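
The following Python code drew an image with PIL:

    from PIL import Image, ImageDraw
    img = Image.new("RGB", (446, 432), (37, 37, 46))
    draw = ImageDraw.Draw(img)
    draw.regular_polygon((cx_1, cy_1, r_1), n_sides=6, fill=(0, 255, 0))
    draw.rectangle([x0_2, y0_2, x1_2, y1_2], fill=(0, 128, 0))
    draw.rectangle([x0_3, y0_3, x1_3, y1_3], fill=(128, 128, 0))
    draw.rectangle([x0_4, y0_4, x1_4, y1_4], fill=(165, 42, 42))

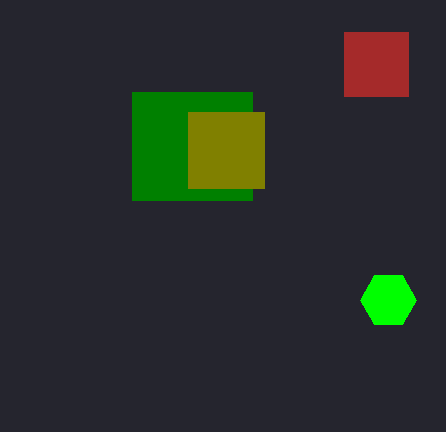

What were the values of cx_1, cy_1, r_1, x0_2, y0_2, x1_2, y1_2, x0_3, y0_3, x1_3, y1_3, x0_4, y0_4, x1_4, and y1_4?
cx_1 = 388, cy_1 = 300, r_1 = 28, x0_2 = 132, y0_2 = 92, x1_2 = 252, y1_2 = 200, x0_3 = 188, y0_3 = 112, x1_3 = 264, y1_3 = 188, x0_4 = 344, y0_4 = 32, x1_4 = 408, y1_4 = 96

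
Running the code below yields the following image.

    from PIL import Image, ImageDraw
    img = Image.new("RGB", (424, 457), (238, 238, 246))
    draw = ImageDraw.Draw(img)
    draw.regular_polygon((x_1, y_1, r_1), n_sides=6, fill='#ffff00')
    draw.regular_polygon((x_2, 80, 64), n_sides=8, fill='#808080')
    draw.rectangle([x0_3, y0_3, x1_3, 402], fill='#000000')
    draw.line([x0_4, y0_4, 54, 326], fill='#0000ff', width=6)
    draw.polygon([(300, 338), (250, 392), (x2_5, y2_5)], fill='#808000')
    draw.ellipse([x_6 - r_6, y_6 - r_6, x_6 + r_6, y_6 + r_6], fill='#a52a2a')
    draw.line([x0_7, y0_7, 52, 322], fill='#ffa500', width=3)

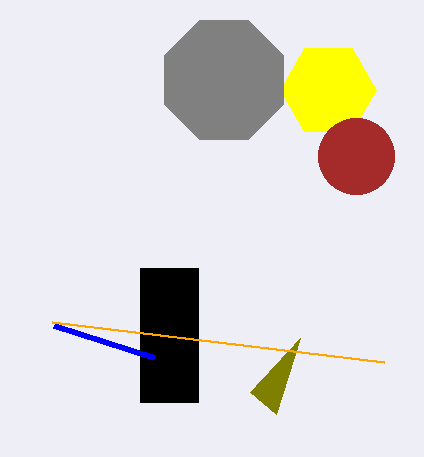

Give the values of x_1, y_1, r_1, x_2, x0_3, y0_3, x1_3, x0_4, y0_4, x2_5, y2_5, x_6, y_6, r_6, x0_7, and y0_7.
x_1 = 328, y_1 = 90, r_1 = 48, x_2 = 224, x0_3 = 140, y0_3 = 268, x1_3 = 198, x0_4 = 154, y0_4 = 358, x2_5 = 276, y2_5 = 414, x_6 = 356, y_6 = 156, r_6 = 38, x0_7 = 384, y0_7 = 362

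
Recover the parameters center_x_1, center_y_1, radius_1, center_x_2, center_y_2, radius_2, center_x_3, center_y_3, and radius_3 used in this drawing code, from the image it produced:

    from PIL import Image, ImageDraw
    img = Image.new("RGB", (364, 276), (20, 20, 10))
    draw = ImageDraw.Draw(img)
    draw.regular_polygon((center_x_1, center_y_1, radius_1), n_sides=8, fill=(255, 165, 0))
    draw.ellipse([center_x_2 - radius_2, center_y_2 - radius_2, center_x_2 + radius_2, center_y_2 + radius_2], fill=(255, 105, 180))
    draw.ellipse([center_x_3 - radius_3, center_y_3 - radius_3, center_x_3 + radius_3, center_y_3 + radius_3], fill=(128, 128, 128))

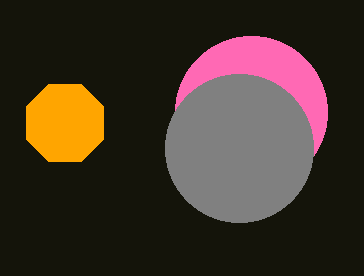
center_x_1 = 65
center_y_1 = 123
radius_1 = 42
center_x_2 = 251
center_y_2 = 112
radius_2 = 76
center_x_3 = 239
center_y_3 = 148
radius_3 = 74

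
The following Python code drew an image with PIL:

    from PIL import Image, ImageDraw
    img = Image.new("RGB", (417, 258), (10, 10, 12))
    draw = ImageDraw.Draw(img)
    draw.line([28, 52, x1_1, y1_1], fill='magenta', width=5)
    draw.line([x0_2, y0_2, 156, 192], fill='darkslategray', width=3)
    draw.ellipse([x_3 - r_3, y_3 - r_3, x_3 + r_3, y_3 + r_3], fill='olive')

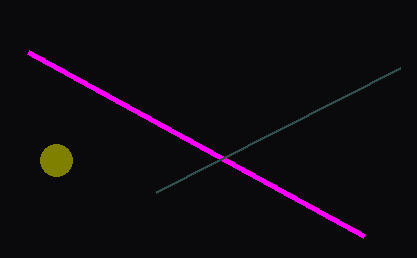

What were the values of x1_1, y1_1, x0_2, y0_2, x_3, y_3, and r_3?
x1_1 = 364
y1_1 = 236
x0_2 = 400
y0_2 = 68
x_3 = 56
y_3 = 160
r_3 = 16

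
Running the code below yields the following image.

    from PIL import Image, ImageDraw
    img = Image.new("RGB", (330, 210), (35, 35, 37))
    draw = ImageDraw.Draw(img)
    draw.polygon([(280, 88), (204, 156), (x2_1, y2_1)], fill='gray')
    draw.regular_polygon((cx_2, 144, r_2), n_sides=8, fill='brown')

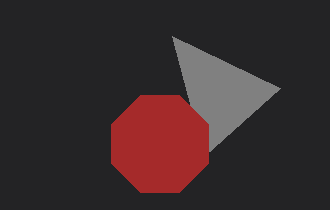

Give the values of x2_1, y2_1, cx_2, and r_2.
x2_1 = 172
y2_1 = 36
cx_2 = 160
r_2 = 52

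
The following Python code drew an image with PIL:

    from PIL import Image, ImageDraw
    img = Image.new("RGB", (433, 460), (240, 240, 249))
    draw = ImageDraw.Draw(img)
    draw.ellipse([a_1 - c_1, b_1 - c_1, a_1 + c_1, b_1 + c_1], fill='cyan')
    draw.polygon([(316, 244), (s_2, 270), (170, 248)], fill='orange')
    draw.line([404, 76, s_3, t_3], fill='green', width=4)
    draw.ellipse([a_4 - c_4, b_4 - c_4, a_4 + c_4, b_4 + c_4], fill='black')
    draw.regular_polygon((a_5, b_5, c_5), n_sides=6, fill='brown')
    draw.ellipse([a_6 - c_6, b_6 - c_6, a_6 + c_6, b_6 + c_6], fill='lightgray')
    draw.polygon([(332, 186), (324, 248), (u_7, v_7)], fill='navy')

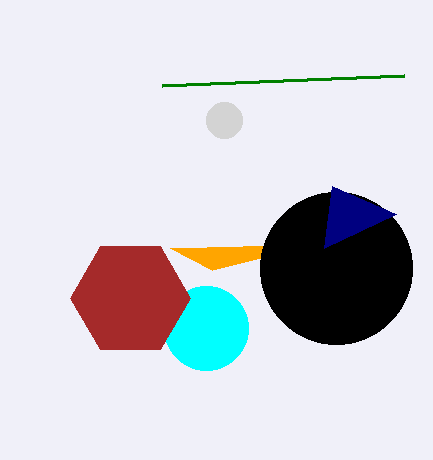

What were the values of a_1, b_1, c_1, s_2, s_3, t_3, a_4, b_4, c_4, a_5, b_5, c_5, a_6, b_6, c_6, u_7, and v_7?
a_1 = 206
b_1 = 328
c_1 = 42
s_2 = 212
s_3 = 162
t_3 = 86
a_4 = 336
b_4 = 268
c_4 = 76
a_5 = 130
b_5 = 298
c_5 = 60
a_6 = 224
b_6 = 120
c_6 = 18
u_7 = 396
v_7 = 214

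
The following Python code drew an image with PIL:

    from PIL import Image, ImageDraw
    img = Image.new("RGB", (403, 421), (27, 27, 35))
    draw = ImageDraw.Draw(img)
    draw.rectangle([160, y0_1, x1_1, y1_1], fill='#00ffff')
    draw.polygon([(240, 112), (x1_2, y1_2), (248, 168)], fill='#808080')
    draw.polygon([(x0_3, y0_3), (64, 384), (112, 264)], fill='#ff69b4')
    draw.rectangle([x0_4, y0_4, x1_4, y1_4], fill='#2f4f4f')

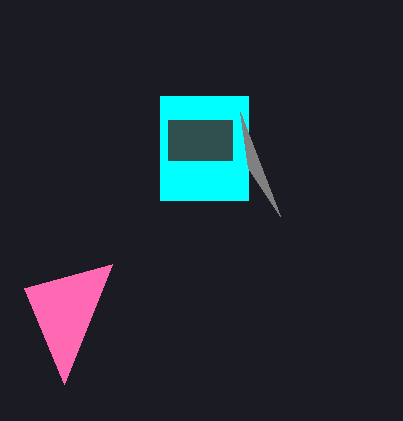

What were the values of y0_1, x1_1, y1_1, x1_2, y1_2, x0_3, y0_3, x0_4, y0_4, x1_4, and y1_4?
y0_1 = 96, x1_1 = 248, y1_1 = 200, x1_2 = 280, y1_2 = 216, x0_3 = 24, y0_3 = 288, x0_4 = 168, y0_4 = 120, x1_4 = 232, y1_4 = 160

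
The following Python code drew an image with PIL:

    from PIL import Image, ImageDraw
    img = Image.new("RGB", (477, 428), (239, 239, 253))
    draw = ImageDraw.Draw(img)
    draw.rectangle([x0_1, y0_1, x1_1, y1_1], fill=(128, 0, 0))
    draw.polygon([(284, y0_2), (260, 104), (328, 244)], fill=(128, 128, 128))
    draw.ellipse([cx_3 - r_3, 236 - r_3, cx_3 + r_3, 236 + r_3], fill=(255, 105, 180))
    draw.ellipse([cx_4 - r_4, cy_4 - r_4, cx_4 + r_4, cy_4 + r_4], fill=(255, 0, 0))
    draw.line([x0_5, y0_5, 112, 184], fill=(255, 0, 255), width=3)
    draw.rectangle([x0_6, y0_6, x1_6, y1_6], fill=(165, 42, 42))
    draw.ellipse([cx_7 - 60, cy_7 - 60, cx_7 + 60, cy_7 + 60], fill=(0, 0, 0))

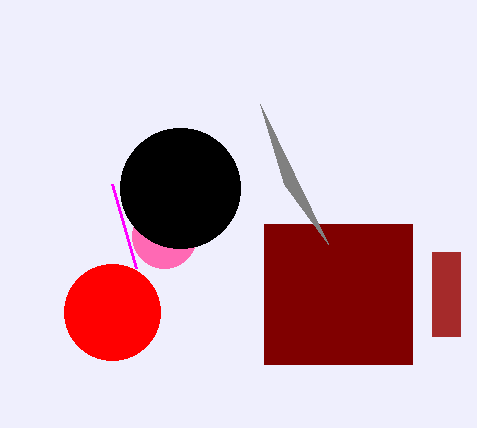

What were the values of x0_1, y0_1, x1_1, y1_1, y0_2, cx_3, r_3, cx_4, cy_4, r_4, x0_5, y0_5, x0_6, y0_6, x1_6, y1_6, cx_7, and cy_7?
x0_1 = 264, y0_1 = 224, x1_1 = 412, y1_1 = 364, y0_2 = 184, cx_3 = 164, r_3 = 32, cx_4 = 112, cy_4 = 312, r_4 = 48, x0_5 = 136, y0_5 = 268, x0_6 = 432, y0_6 = 252, x1_6 = 460, y1_6 = 336, cx_7 = 180, cy_7 = 188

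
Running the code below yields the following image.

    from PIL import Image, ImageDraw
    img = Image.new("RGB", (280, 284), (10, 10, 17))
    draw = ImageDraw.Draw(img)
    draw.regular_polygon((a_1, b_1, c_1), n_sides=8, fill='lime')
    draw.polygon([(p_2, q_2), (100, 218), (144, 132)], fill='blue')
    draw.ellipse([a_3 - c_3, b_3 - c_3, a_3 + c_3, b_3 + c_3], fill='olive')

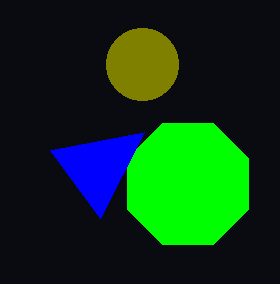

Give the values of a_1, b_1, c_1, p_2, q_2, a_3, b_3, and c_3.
a_1 = 188; b_1 = 184; c_1 = 66; p_2 = 50; q_2 = 150; a_3 = 142; b_3 = 64; c_3 = 36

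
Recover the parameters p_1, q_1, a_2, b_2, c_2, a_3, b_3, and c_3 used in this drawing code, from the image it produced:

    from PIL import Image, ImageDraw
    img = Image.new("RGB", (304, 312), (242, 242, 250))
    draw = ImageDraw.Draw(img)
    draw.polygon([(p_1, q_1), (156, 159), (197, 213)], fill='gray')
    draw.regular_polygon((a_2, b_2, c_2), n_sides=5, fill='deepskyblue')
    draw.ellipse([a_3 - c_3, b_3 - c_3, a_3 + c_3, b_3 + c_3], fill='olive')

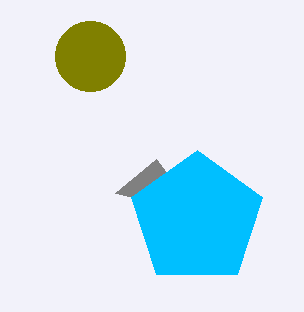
p_1 = 115
q_1 = 193
a_2 = 197
b_2 = 219
c_2 = 69
a_3 = 90
b_3 = 56
c_3 = 35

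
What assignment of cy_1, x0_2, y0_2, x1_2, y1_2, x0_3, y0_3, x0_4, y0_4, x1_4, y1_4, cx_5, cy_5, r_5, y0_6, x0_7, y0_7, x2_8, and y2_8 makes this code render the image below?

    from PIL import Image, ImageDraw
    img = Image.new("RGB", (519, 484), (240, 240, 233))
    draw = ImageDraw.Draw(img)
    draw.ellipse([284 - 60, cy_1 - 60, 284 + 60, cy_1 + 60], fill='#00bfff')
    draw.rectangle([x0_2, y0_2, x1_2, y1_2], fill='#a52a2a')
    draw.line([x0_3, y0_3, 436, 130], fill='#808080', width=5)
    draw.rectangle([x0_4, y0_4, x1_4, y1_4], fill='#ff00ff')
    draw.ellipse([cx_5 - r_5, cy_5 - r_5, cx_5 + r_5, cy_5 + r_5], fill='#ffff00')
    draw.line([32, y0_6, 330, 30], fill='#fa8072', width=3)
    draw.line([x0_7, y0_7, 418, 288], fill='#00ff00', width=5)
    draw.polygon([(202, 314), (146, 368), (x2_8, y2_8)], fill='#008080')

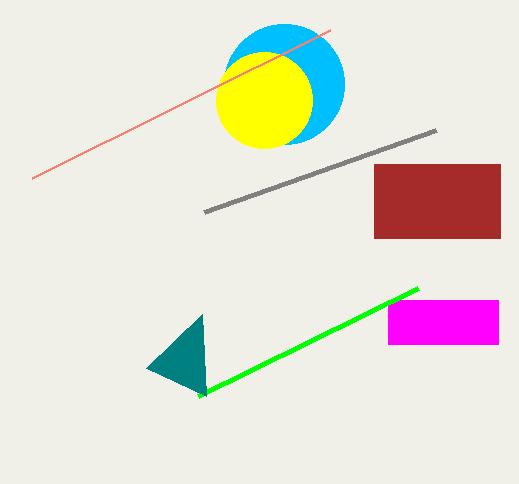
cy_1 = 84; x0_2 = 374; y0_2 = 164; x1_2 = 500; y1_2 = 238; x0_3 = 204; y0_3 = 212; x0_4 = 388; y0_4 = 300; x1_4 = 498; y1_4 = 344; cx_5 = 264; cy_5 = 100; r_5 = 48; y0_6 = 178; x0_7 = 198; y0_7 = 396; x2_8 = 206; y2_8 = 396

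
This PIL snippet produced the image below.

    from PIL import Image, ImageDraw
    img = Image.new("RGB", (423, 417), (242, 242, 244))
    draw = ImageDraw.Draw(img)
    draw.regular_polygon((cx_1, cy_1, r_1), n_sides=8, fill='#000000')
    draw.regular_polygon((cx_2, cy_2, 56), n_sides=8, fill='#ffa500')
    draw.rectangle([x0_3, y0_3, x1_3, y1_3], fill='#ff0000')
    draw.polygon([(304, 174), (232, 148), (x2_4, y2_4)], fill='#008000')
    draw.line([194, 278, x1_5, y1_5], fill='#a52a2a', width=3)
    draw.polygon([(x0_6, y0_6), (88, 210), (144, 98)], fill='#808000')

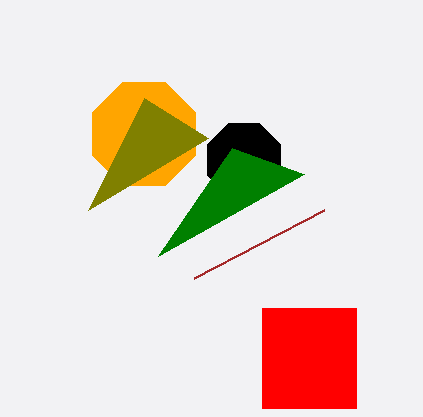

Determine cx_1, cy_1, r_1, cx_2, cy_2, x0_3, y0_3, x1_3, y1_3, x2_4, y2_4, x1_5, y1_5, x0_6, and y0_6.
cx_1 = 244
cy_1 = 160
r_1 = 40
cx_2 = 144
cy_2 = 134
x0_3 = 262
y0_3 = 308
x1_3 = 356
y1_3 = 408
x2_4 = 158
y2_4 = 256
x1_5 = 324
y1_5 = 210
x0_6 = 208
y0_6 = 138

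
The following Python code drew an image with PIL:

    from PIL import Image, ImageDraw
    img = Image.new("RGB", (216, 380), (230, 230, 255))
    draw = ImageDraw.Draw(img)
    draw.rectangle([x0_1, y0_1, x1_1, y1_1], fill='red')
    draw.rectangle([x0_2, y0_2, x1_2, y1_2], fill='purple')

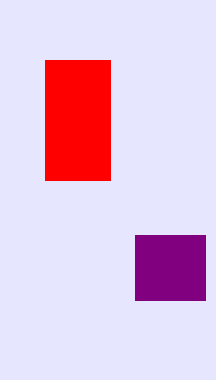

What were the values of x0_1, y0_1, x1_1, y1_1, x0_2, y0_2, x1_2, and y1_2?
x0_1 = 45; y0_1 = 60; x1_1 = 110; y1_1 = 180; x0_2 = 135; y0_2 = 235; x1_2 = 205; y1_2 = 300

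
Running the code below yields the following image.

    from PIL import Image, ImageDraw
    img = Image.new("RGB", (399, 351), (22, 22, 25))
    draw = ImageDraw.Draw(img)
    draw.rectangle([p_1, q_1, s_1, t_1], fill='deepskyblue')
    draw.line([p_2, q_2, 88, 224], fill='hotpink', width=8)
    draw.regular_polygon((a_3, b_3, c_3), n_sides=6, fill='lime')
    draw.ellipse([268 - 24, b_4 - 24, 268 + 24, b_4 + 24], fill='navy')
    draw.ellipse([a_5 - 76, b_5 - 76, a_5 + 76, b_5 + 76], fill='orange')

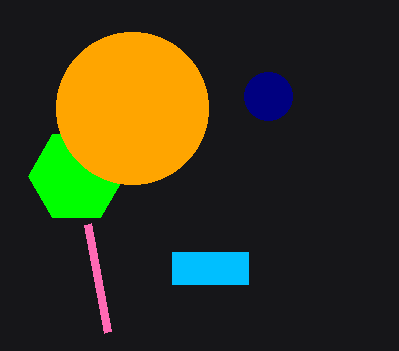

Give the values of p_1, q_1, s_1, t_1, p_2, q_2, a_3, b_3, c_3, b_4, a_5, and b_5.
p_1 = 172, q_1 = 252, s_1 = 248, t_1 = 284, p_2 = 108, q_2 = 332, a_3 = 76, b_3 = 176, c_3 = 48, b_4 = 96, a_5 = 132, b_5 = 108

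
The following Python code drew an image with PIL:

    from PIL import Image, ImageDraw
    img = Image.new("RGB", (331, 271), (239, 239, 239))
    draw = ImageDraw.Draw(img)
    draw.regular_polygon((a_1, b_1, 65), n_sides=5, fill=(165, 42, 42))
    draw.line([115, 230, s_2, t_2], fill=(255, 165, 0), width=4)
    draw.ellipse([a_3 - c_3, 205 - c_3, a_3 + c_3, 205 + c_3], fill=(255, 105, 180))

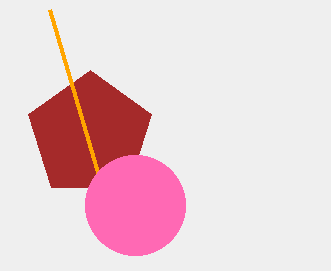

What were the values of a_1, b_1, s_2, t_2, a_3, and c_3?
a_1 = 90, b_1 = 135, s_2 = 50, t_2 = 10, a_3 = 135, c_3 = 50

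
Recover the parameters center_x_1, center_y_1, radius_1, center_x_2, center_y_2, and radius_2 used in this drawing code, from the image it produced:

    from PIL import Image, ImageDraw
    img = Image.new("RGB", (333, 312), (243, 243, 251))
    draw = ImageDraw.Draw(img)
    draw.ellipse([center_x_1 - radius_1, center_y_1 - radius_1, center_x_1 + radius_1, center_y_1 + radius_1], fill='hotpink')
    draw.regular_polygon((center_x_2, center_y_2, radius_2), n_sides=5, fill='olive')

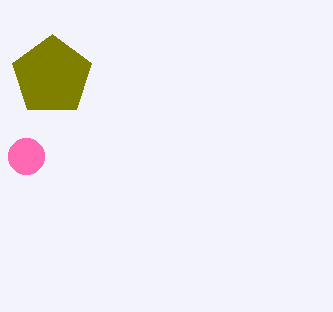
center_x_1 = 26; center_y_1 = 156; radius_1 = 18; center_x_2 = 52; center_y_2 = 76; radius_2 = 42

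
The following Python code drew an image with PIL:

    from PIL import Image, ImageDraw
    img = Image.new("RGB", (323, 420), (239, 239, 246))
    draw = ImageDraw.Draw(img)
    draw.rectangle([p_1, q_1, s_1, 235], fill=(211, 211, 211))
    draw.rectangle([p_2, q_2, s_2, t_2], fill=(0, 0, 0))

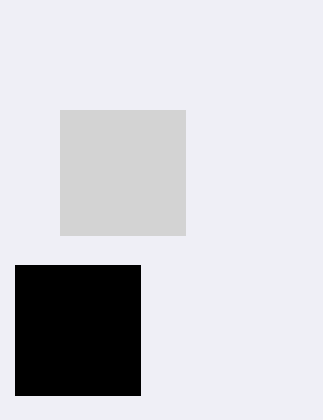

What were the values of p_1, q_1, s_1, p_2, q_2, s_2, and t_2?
p_1 = 60; q_1 = 110; s_1 = 185; p_2 = 15; q_2 = 265; s_2 = 140; t_2 = 395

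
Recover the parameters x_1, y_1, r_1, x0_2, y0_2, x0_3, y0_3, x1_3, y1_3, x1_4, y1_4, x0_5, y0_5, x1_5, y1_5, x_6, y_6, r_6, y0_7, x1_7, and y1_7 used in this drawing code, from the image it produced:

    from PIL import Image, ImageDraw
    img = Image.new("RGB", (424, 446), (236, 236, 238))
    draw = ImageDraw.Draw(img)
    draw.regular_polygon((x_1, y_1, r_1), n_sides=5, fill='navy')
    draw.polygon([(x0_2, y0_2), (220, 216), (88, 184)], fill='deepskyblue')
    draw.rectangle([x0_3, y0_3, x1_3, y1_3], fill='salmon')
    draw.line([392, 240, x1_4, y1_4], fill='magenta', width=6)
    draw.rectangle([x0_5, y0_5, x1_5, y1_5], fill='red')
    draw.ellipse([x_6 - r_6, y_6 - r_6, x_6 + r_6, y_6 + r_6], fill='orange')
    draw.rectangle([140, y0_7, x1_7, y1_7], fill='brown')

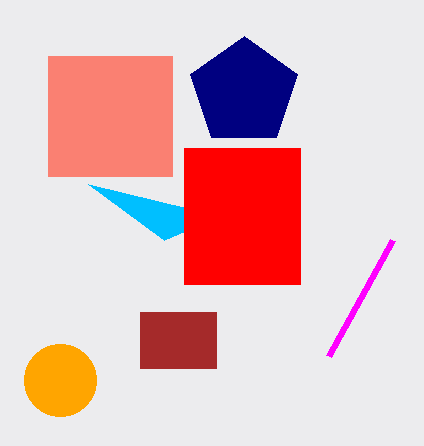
x_1 = 244
y_1 = 92
r_1 = 56
x0_2 = 164
y0_2 = 240
x0_3 = 48
y0_3 = 56
x1_3 = 172
y1_3 = 176
x1_4 = 328
y1_4 = 356
x0_5 = 184
y0_5 = 148
x1_5 = 300
y1_5 = 284
x_6 = 60
y_6 = 380
r_6 = 36
y0_7 = 312
x1_7 = 216
y1_7 = 368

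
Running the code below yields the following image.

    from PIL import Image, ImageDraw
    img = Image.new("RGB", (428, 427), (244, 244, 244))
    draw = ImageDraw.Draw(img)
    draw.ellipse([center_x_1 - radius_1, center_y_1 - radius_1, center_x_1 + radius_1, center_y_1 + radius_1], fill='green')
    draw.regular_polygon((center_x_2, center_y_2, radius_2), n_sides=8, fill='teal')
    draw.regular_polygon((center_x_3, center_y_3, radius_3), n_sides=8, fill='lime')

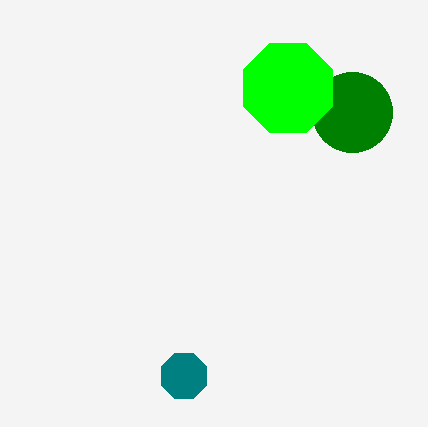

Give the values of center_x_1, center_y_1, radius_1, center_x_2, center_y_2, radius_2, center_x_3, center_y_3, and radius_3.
center_x_1 = 352, center_y_1 = 112, radius_1 = 40, center_x_2 = 184, center_y_2 = 376, radius_2 = 24, center_x_3 = 288, center_y_3 = 88, radius_3 = 48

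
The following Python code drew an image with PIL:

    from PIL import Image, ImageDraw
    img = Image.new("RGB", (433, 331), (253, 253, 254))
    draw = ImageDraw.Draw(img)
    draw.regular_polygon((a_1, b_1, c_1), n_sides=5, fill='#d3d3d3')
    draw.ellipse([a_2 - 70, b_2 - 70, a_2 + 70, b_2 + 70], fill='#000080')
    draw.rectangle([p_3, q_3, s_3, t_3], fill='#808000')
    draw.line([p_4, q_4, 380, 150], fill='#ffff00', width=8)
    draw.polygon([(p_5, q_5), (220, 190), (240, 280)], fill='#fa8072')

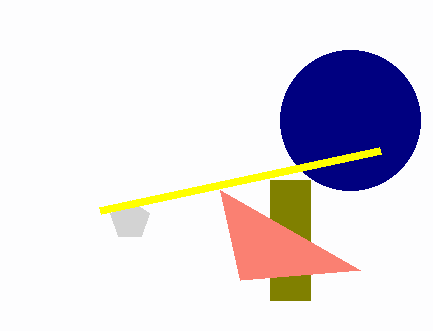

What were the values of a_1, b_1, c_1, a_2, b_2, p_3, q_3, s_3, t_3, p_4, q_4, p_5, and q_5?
a_1 = 130; b_1 = 220; c_1 = 20; a_2 = 350; b_2 = 120; p_3 = 270; q_3 = 180; s_3 = 310; t_3 = 300; p_4 = 100; q_4 = 210; p_5 = 360; q_5 = 270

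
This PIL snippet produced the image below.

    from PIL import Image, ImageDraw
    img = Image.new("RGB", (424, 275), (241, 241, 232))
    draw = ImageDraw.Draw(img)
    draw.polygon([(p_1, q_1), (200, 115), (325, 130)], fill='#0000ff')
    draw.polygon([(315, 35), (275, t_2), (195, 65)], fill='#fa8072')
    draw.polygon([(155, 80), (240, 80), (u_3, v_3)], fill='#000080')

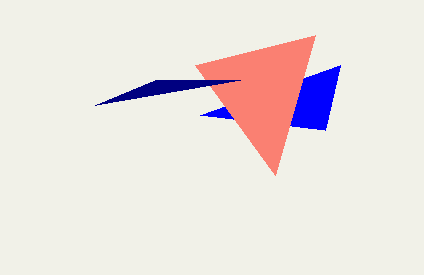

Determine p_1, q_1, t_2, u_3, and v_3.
p_1 = 340; q_1 = 65; t_2 = 175; u_3 = 95; v_3 = 105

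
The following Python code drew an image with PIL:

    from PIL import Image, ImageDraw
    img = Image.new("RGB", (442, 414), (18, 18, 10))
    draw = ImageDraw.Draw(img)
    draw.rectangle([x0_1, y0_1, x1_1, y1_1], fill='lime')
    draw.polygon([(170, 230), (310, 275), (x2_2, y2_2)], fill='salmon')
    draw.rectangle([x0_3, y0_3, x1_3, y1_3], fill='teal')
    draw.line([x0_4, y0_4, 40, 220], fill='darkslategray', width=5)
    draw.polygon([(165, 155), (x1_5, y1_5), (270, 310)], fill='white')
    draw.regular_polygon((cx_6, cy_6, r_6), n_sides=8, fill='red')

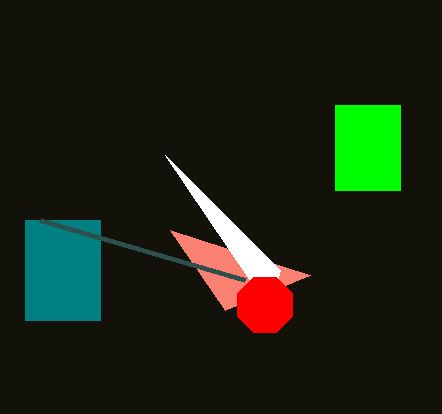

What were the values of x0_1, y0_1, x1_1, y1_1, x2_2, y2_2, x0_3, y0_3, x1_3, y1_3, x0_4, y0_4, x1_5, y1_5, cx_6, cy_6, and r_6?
x0_1 = 335
y0_1 = 105
x1_1 = 400
y1_1 = 190
x2_2 = 225
y2_2 = 310
x0_3 = 25
y0_3 = 220
x1_3 = 100
y1_3 = 320
x0_4 = 245
y0_4 = 280
x1_5 = 280
y1_5 = 270
cx_6 = 265
cy_6 = 305
r_6 = 30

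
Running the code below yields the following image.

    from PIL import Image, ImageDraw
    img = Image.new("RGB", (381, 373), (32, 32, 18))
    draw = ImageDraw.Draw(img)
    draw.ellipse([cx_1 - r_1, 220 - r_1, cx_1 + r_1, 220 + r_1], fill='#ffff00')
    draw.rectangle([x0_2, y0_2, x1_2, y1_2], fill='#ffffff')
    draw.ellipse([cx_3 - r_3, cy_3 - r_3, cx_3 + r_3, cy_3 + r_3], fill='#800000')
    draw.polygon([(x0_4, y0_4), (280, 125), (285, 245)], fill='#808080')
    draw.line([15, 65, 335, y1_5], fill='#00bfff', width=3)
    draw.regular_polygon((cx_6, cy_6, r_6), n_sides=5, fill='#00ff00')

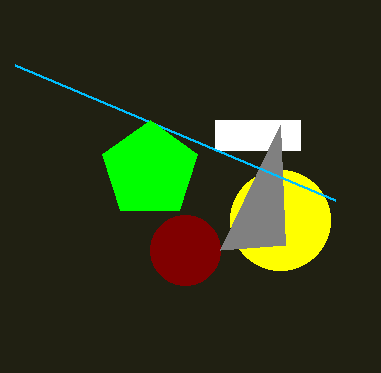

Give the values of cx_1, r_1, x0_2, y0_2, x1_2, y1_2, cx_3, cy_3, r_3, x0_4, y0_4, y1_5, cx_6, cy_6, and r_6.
cx_1 = 280, r_1 = 50, x0_2 = 215, y0_2 = 120, x1_2 = 300, y1_2 = 150, cx_3 = 185, cy_3 = 250, r_3 = 35, x0_4 = 220, y0_4 = 250, y1_5 = 200, cx_6 = 150, cy_6 = 170, r_6 = 50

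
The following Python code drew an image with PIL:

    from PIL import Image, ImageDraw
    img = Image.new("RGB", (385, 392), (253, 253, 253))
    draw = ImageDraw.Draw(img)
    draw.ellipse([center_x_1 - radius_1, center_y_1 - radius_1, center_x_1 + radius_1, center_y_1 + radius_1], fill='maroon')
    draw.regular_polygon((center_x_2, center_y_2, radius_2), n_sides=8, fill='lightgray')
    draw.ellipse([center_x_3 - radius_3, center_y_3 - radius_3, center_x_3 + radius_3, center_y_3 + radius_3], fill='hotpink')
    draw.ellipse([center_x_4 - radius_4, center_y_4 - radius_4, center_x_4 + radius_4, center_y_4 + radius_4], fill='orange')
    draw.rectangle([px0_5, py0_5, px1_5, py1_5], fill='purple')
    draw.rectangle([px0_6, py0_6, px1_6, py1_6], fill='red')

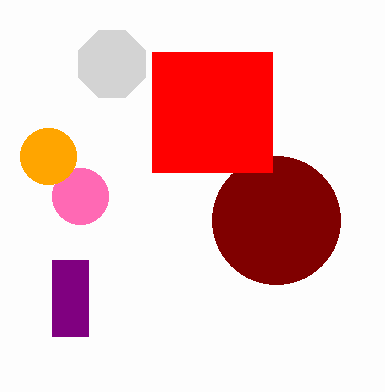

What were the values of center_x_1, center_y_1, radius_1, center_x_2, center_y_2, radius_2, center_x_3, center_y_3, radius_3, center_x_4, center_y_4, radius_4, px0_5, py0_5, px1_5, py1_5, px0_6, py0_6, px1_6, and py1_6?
center_x_1 = 276; center_y_1 = 220; radius_1 = 64; center_x_2 = 112; center_y_2 = 64; radius_2 = 36; center_x_3 = 80; center_y_3 = 196; radius_3 = 28; center_x_4 = 48; center_y_4 = 156; radius_4 = 28; px0_5 = 52; py0_5 = 260; px1_5 = 88; py1_5 = 336; px0_6 = 152; py0_6 = 52; px1_6 = 272; py1_6 = 172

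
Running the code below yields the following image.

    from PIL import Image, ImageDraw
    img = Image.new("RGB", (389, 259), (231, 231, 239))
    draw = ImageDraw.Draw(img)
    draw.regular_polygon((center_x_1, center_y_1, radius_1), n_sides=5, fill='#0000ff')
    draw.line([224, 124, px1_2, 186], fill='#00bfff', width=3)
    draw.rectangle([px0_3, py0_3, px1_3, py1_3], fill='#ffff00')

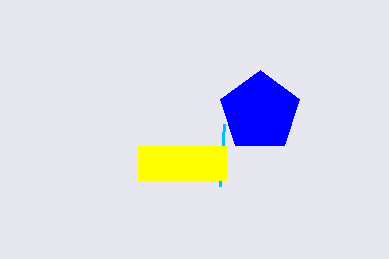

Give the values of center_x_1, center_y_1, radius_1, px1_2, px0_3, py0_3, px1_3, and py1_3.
center_x_1 = 260
center_y_1 = 112
radius_1 = 42
px1_2 = 220
px0_3 = 138
py0_3 = 146
px1_3 = 226
py1_3 = 180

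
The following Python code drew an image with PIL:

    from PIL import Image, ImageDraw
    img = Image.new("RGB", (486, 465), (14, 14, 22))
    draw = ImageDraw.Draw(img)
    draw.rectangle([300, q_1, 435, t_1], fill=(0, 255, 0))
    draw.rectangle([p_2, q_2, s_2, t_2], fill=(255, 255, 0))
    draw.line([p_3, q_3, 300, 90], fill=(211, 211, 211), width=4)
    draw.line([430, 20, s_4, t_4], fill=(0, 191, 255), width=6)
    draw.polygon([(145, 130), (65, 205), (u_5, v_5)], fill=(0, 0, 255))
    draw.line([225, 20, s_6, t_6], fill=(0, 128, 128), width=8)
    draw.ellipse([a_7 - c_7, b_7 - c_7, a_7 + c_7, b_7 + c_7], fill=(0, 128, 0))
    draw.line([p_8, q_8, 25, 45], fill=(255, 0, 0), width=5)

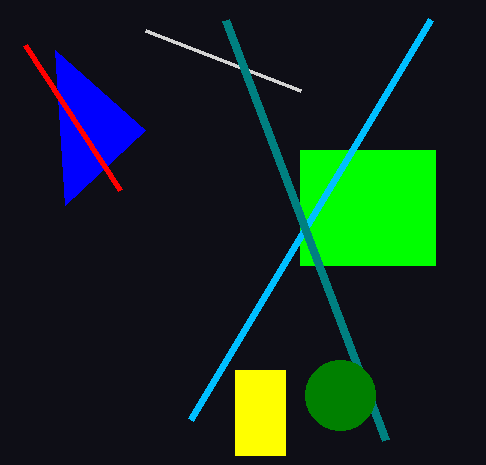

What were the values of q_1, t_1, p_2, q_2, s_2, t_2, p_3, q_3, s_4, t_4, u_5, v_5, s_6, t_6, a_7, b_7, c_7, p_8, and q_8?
q_1 = 150, t_1 = 265, p_2 = 235, q_2 = 370, s_2 = 285, t_2 = 455, p_3 = 145, q_3 = 30, s_4 = 190, t_4 = 420, u_5 = 55, v_5 = 50, s_6 = 385, t_6 = 440, a_7 = 340, b_7 = 395, c_7 = 35, p_8 = 120, q_8 = 190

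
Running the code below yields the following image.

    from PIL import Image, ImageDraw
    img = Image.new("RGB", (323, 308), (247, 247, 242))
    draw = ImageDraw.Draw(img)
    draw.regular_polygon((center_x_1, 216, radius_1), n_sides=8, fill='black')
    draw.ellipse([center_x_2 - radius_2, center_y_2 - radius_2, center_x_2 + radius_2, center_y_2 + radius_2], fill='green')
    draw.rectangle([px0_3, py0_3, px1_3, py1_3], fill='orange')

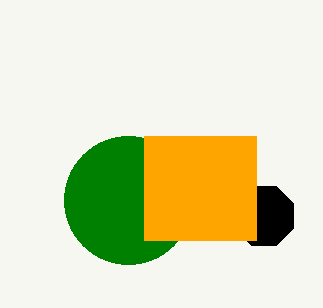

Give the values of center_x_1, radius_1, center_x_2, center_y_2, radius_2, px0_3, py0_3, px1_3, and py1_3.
center_x_1 = 264; radius_1 = 32; center_x_2 = 128; center_y_2 = 200; radius_2 = 64; px0_3 = 144; py0_3 = 136; px1_3 = 256; py1_3 = 240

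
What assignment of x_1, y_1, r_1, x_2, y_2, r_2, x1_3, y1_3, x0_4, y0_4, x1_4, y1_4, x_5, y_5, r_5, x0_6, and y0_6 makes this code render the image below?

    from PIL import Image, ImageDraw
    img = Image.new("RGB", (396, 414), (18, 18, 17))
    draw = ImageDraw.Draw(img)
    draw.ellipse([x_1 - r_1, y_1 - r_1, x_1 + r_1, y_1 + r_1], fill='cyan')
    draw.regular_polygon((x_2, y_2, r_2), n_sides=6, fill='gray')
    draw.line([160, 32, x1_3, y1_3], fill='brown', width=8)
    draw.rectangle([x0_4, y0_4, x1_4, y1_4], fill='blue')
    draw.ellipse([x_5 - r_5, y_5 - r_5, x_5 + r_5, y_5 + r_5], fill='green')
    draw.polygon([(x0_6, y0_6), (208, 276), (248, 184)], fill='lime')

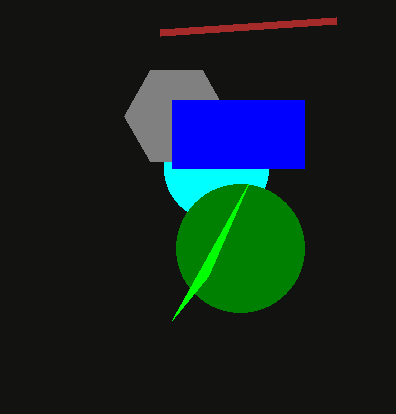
x_1 = 216
y_1 = 168
r_1 = 52
x_2 = 176
y_2 = 116
r_2 = 52
x1_3 = 336
y1_3 = 20
x0_4 = 172
y0_4 = 100
x1_4 = 304
y1_4 = 168
x_5 = 240
y_5 = 248
r_5 = 64
x0_6 = 172
y0_6 = 320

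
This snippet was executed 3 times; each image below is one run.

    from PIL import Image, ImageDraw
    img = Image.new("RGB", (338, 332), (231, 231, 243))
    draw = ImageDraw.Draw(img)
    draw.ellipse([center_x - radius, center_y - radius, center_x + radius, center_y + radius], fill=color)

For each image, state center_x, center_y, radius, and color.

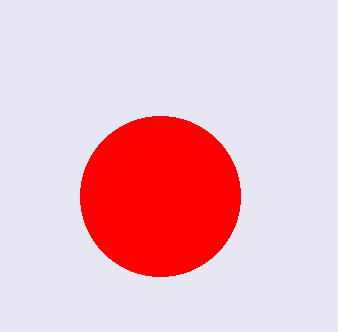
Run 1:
center_x = 160
center_y = 196
radius = 80
color = 'red'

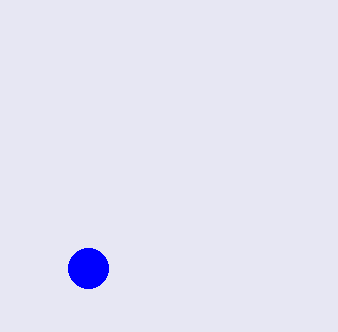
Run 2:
center_x = 88, center_y = 268, radius = 20, color = 'blue'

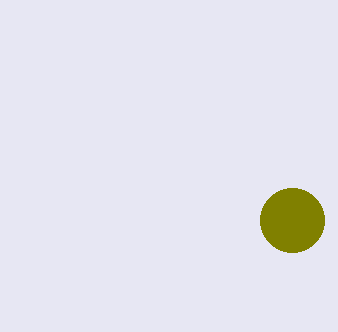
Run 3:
center_x = 292, center_y = 220, radius = 32, color = 'olive'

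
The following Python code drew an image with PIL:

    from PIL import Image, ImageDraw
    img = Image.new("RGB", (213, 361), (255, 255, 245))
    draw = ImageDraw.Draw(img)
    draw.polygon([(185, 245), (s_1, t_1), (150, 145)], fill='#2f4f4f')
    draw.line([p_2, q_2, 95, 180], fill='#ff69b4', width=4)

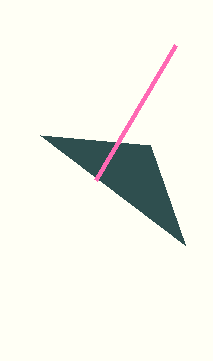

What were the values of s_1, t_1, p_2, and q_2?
s_1 = 40
t_1 = 135
p_2 = 175
q_2 = 45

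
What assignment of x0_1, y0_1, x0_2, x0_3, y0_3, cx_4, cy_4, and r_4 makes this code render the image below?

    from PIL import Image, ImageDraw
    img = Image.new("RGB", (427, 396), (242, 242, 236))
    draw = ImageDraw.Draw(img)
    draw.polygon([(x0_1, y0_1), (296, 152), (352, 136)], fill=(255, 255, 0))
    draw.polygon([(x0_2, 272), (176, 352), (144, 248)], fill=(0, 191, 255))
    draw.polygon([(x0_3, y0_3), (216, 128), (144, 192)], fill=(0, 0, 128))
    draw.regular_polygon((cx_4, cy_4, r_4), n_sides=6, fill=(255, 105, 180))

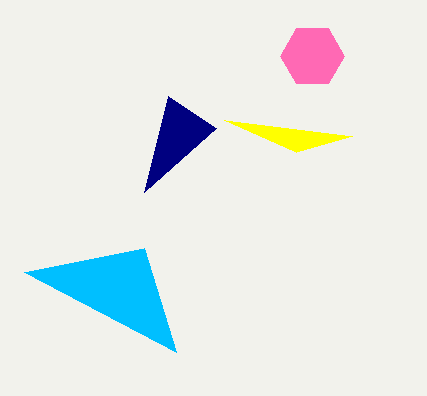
x0_1 = 224, y0_1 = 120, x0_2 = 24, x0_3 = 168, y0_3 = 96, cx_4 = 312, cy_4 = 56, r_4 = 32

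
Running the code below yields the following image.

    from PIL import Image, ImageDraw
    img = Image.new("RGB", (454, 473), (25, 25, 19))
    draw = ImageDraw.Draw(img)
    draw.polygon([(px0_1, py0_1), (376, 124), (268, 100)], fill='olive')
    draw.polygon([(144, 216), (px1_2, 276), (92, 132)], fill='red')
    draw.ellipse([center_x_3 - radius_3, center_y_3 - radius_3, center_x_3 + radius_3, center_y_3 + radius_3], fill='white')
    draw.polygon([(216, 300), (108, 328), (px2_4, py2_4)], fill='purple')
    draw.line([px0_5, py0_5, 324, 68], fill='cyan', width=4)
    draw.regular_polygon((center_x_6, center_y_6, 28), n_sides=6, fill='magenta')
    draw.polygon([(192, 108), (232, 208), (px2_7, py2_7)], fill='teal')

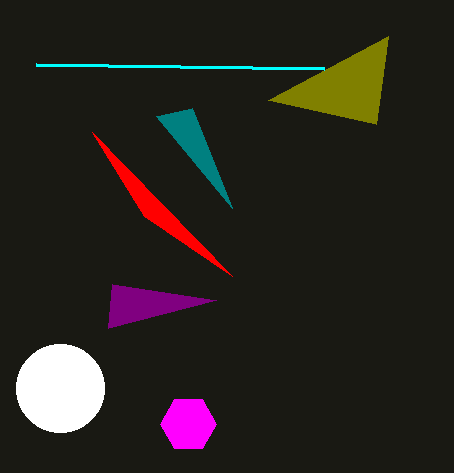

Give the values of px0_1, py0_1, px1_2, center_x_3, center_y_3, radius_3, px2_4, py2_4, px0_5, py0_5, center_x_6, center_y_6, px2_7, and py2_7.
px0_1 = 388, py0_1 = 36, px1_2 = 232, center_x_3 = 60, center_y_3 = 388, radius_3 = 44, px2_4 = 112, py2_4 = 284, px0_5 = 36, py0_5 = 64, center_x_6 = 188, center_y_6 = 424, px2_7 = 156, py2_7 = 116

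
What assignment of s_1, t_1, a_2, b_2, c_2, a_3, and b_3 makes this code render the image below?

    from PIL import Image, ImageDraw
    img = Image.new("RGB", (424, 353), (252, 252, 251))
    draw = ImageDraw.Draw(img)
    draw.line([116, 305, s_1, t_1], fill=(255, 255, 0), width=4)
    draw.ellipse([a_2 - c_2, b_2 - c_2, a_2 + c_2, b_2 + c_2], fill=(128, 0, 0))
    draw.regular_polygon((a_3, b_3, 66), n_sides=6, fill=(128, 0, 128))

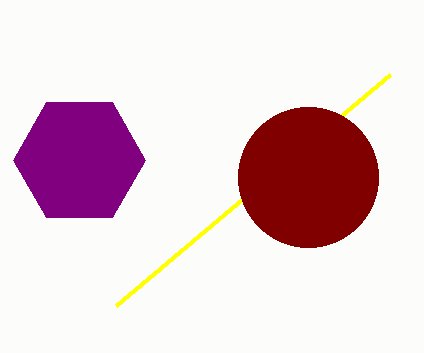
s_1 = 390, t_1 = 74, a_2 = 308, b_2 = 177, c_2 = 70, a_3 = 79, b_3 = 160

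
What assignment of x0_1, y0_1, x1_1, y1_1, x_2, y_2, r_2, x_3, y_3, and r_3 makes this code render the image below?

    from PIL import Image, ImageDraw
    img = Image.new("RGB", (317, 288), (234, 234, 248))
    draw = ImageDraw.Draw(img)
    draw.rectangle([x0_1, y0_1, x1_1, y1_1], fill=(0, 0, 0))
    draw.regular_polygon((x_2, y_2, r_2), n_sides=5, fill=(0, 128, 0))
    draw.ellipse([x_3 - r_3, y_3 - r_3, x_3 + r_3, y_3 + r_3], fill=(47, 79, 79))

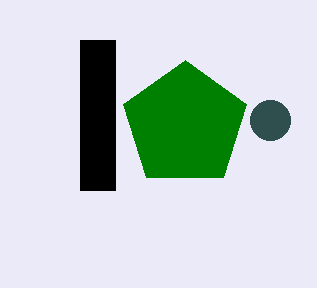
x0_1 = 80
y0_1 = 40
x1_1 = 115
y1_1 = 190
x_2 = 185
y_2 = 125
r_2 = 65
x_3 = 270
y_3 = 120
r_3 = 20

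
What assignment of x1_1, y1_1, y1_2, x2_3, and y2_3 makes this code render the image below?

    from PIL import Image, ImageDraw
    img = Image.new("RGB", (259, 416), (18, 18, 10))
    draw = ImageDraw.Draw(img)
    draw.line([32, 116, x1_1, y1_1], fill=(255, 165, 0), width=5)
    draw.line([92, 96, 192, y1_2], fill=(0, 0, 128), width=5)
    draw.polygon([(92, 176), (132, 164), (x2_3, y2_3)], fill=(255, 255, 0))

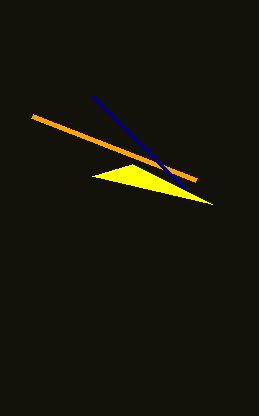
x1_1 = 196, y1_1 = 180, y1_2 = 196, x2_3 = 212, y2_3 = 204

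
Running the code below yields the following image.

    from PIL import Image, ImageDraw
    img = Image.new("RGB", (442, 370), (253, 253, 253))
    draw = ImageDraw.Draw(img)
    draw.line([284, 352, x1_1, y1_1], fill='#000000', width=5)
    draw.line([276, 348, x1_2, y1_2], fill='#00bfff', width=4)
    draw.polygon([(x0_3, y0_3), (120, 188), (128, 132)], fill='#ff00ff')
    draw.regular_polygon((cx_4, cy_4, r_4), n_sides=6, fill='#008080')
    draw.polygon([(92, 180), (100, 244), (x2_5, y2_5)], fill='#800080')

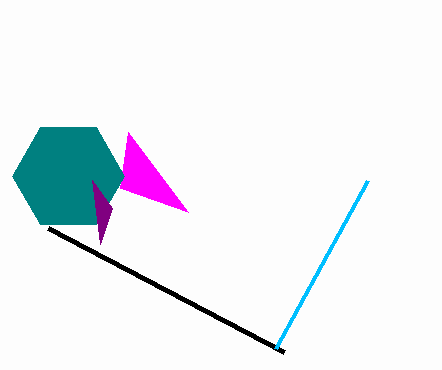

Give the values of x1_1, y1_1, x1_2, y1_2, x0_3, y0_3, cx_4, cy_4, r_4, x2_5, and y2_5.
x1_1 = 48, y1_1 = 228, x1_2 = 368, y1_2 = 180, x0_3 = 188, y0_3 = 212, cx_4 = 68, cy_4 = 176, r_4 = 56, x2_5 = 112, y2_5 = 208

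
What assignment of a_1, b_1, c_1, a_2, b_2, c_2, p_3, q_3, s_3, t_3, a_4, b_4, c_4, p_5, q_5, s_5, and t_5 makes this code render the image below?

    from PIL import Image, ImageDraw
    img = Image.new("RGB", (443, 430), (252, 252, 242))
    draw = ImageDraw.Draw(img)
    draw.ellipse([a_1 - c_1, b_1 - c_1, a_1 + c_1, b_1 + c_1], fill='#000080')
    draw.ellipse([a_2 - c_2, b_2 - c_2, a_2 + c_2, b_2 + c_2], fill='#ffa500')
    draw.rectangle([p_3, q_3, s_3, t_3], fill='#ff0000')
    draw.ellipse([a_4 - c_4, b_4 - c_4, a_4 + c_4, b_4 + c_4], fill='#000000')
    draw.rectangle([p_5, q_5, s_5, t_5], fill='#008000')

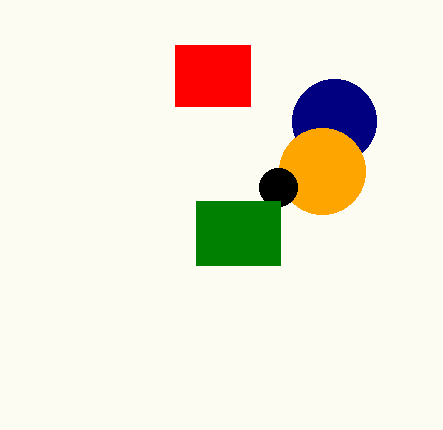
a_1 = 334, b_1 = 121, c_1 = 42, a_2 = 322, b_2 = 171, c_2 = 43, p_3 = 175, q_3 = 45, s_3 = 250, t_3 = 106, a_4 = 278, b_4 = 187, c_4 = 19, p_5 = 196, q_5 = 201, s_5 = 280, t_5 = 265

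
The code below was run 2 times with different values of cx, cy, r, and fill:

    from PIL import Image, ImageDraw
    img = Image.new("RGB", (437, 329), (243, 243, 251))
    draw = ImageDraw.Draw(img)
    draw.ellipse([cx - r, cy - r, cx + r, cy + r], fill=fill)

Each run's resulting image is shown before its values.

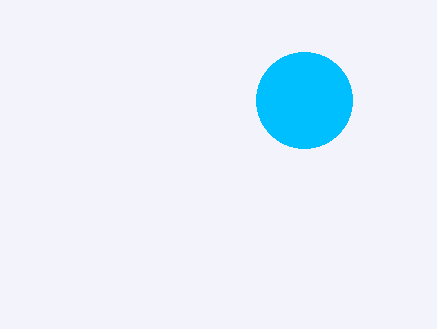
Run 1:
cx = 304, cy = 100, r = 48, fill = 'deepskyblue'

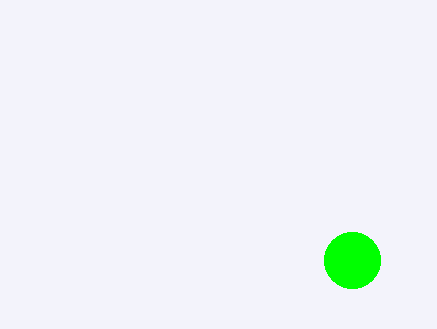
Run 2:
cx = 352; cy = 260; r = 28; fill = 'lime'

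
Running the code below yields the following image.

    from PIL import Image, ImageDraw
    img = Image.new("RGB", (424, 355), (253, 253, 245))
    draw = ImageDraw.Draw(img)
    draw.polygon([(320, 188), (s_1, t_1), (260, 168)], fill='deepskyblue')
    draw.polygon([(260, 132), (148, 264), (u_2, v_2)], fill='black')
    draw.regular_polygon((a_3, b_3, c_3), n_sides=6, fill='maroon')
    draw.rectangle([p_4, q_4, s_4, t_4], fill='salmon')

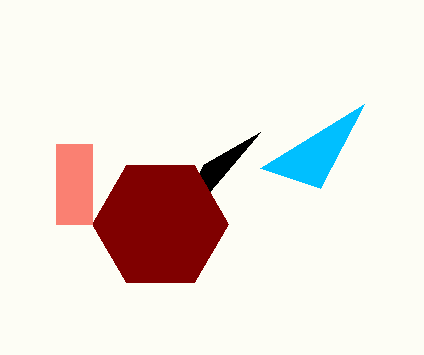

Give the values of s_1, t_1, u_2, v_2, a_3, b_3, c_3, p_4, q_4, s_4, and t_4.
s_1 = 364, t_1 = 104, u_2 = 204, v_2 = 164, a_3 = 160, b_3 = 224, c_3 = 68, p_4 = 56, q_4 = 144, s_4 = 92, t_4 = 224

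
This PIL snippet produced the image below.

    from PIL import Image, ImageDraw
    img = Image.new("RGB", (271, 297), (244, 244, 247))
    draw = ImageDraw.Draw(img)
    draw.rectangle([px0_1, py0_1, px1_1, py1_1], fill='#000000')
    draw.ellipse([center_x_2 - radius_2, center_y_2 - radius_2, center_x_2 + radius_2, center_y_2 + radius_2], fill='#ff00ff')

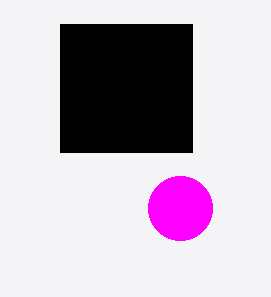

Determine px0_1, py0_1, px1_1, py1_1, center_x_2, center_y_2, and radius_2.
px0_1 = 60; py0_1 = 24; px1_1 = 192; py1_1 = 152; center_x_2 = 180; center_y_2 = 208; radius_2 = 32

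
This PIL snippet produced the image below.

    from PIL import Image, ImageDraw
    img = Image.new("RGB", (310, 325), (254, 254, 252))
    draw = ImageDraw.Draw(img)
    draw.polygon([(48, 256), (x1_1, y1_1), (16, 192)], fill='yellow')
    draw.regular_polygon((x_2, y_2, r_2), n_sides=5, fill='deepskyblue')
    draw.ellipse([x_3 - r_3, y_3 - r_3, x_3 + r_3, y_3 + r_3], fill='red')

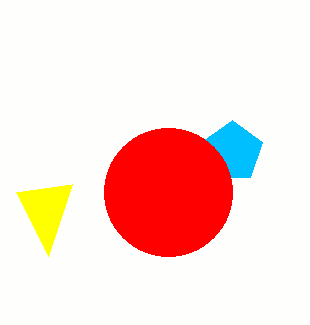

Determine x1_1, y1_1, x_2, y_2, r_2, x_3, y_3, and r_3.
x1_1 = 72
y1_1 = 184
x_2 = 232
y_2 = 152
r_2 = 32
x_3 = 168
y_3 = 192
r_3 = 64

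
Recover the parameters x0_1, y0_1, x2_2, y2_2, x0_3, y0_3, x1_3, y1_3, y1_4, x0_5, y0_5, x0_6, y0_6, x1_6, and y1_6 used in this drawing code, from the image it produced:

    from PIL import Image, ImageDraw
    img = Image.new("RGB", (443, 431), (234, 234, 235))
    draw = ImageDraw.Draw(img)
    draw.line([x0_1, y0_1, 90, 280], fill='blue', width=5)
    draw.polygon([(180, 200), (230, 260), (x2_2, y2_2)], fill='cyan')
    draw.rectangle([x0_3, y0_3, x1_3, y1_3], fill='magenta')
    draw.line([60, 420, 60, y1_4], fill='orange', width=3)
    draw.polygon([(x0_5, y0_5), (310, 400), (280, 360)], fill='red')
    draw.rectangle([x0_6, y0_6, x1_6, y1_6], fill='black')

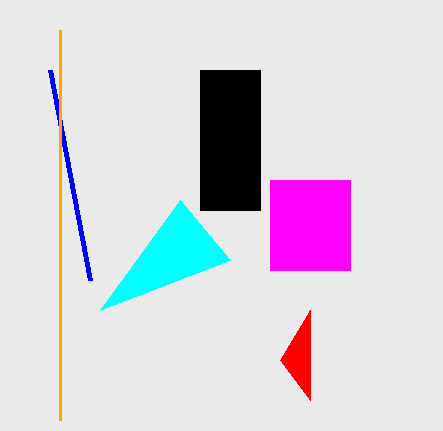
x0_1 = 50; y0_1 = 70; x2_2 = 100; y2_2 = 310; x0_3 = 270; y0_3 = 180; x1_3 = 350; y1_3 = 270; y1_4 = 30; x0_5 = 310; y0_5 = 310; x0_6 = 200; y0_6 = 70; x1_6 = 260; y1_6 = 210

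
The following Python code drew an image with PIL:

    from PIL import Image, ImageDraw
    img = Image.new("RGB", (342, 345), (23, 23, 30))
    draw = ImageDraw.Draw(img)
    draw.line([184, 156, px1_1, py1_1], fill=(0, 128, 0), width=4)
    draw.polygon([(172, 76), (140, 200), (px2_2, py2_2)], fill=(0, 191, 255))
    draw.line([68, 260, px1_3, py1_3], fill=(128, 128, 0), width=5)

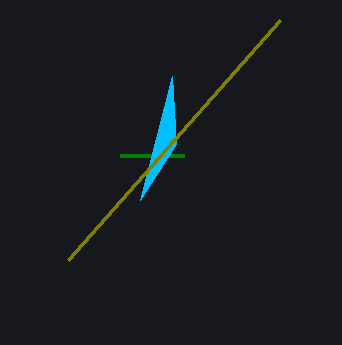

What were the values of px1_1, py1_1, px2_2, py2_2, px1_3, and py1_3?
px1_1 = 120
py1_1 = 156
px2_2 = 176
py2_2 = 144
px1_3 = 280
py1_3 = 20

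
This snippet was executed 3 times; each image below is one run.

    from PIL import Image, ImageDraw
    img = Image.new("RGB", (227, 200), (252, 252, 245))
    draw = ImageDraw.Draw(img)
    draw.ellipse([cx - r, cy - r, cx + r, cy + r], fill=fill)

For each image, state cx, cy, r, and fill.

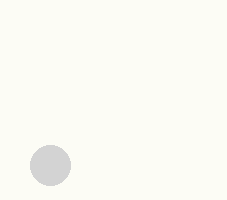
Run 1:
cx = 50
cy = 165
r = 20
fill = 'lightgray'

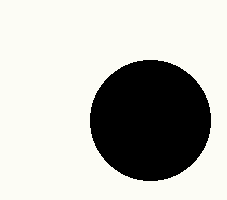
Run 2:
cx = 150; cy = 120; r = 60; fill = 'black'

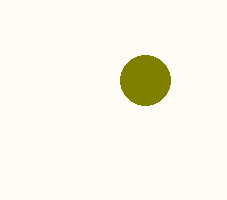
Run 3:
cx = 145; cy = 80; r = 25; fill = 'olive'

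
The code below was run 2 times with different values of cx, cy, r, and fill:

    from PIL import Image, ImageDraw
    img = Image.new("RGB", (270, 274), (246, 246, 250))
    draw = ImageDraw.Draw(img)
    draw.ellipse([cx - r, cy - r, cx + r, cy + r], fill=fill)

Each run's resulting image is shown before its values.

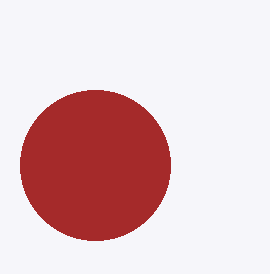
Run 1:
cx = 95, cy = 165, r = 75, fill = 'brown'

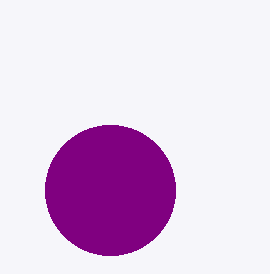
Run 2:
cx = 110
cy = 190
r = 65
fill = 'purple'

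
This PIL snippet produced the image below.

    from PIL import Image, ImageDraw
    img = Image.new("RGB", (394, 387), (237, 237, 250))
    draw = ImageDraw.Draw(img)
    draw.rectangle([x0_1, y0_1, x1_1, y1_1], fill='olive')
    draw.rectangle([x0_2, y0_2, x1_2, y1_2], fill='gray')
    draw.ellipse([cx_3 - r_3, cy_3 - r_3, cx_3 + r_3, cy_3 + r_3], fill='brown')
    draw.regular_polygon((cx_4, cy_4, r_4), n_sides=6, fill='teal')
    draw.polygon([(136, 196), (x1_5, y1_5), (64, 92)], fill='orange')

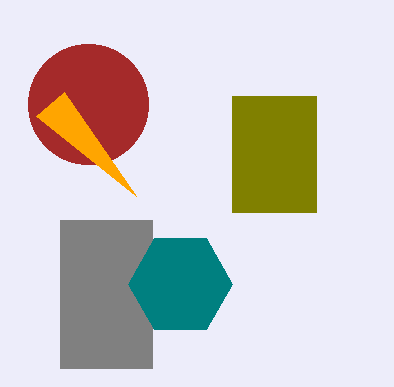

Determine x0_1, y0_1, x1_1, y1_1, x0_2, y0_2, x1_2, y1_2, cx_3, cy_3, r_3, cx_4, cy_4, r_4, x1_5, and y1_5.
x0_1 = 232
y0_1 = 96
x1_1 = 316
y1_1 = 212
x0_2 = 60
y0_2 = 220
x1_2 = 152
y1_2 = 368
cx_3 = 88
cy_3 = 104
r_3 = 60
cx_4 = 180
cy_4 = 284
r_4 = 52
x1_5 = 36
y1_5 = 116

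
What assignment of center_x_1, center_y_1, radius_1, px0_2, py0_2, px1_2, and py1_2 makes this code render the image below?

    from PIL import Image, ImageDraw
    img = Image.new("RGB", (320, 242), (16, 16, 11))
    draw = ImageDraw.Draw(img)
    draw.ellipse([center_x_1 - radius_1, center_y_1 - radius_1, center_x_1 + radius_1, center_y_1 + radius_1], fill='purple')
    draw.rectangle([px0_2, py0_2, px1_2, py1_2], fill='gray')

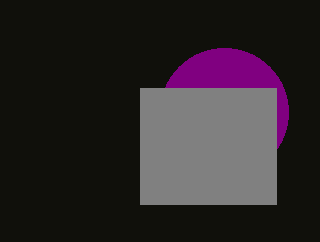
center_x_1 = 224; center_y_1 = 112; radius_1 = 64; px0_2 = 140; py0_2 = 88; px1_2 = 276; py1_2 = 204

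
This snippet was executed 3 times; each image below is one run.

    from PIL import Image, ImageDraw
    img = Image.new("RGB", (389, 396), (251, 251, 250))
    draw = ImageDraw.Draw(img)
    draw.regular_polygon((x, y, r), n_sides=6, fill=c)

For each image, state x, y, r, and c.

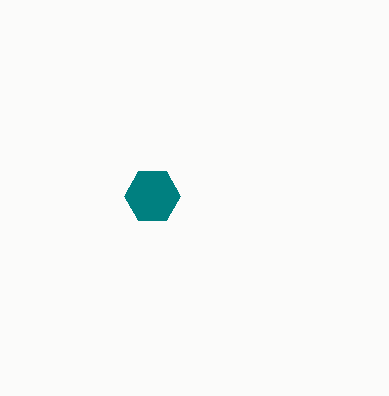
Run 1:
x = 152, y = 196, r = 28, c = 'teal'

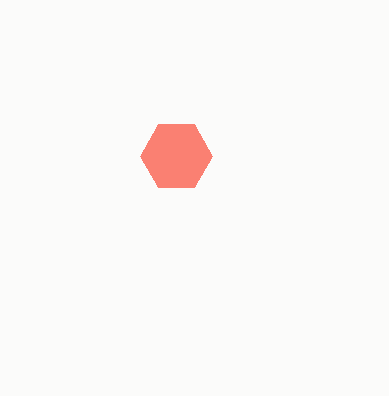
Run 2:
x = 176
y = 156
r = 36
c = 'salmon'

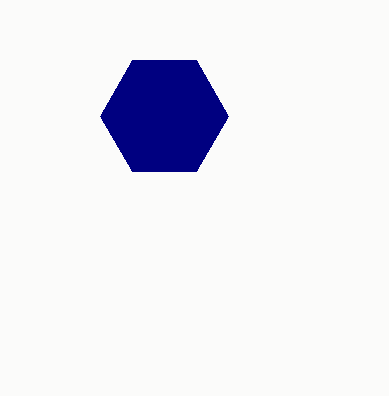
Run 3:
x = 164
y = 116
r = 64
c = 'navy'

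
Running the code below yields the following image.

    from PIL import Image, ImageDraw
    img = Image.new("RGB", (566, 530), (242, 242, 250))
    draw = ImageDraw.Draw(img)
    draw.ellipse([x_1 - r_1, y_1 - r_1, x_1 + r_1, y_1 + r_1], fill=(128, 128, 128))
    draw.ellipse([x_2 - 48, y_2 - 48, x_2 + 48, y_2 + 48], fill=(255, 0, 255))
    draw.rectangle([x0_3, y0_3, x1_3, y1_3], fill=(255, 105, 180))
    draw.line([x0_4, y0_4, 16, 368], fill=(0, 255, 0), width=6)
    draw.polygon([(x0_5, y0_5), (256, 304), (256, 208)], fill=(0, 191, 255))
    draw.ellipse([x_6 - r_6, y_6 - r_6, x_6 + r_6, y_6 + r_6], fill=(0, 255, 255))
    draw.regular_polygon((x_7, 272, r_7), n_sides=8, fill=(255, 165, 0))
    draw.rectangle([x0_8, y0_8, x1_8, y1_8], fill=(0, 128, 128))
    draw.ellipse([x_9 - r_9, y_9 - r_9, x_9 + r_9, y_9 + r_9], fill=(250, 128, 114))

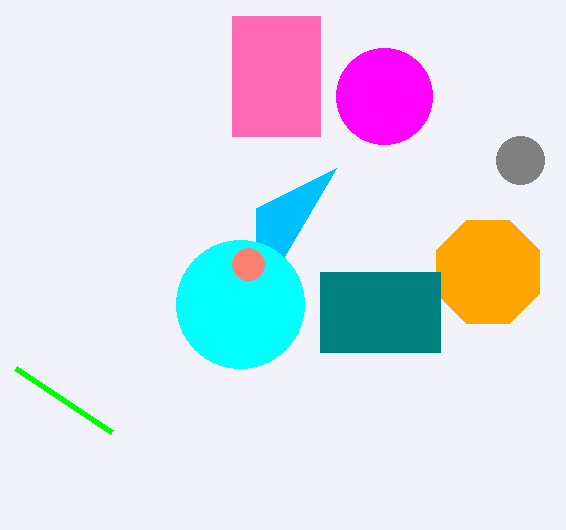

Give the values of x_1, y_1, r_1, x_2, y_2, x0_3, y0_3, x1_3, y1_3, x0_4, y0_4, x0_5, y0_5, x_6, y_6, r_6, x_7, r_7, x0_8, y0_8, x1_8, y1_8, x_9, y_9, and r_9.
x_1 = 520, y_1 = 160, r_1 = 24, x_2 = 384, y_2 = 96, x0_3 = 232, y0_3 = 16, x1_3 = 320, y1_3 = 136, x0_4 = 112, y0_4 = 432, x0_5 = 336, y0_5 = 168, x_6 = 240, y_6 = 304, r_6 = 64, x_7 = 488, r_7 = 56, x0_8 = 320, y0_8 = 272, x1_8 = 440, y1_8 = 352, x_9 = 248, y_9 = 264, r_9 = 16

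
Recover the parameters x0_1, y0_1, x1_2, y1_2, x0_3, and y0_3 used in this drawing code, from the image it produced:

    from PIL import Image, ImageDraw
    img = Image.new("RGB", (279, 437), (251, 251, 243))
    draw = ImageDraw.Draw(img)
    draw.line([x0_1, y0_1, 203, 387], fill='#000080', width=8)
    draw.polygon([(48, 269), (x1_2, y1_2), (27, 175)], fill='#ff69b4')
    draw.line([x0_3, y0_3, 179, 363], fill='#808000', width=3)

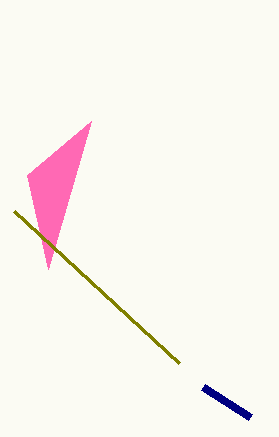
x0_1 = 250
y0_1 = 417
x1_2 = 91
y1_2 = 121
x0_3 = 14
y0_3 = 211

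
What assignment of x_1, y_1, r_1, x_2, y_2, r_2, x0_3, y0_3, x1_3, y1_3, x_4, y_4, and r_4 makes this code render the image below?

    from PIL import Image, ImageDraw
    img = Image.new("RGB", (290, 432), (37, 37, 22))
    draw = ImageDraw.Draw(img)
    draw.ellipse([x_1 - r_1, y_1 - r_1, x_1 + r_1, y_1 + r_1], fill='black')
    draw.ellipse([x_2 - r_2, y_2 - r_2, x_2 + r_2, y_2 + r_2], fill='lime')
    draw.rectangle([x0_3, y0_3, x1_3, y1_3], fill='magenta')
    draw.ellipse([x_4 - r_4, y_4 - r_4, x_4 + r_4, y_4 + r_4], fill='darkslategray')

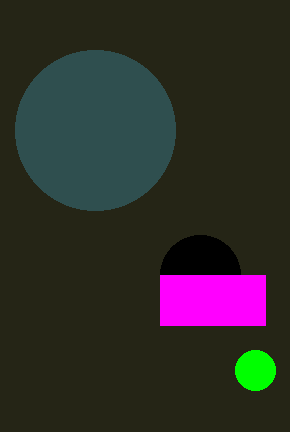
x_1 = 200; y_1 = 275; r_1 = 40; x_2 = 255; y_2 = 370; r_2 = 20; x0_3 = 160; y0_3 = 275; x1_3 = 265; y1_3 = 325; x_4 = 95; y_4 = 130; r_4 = 80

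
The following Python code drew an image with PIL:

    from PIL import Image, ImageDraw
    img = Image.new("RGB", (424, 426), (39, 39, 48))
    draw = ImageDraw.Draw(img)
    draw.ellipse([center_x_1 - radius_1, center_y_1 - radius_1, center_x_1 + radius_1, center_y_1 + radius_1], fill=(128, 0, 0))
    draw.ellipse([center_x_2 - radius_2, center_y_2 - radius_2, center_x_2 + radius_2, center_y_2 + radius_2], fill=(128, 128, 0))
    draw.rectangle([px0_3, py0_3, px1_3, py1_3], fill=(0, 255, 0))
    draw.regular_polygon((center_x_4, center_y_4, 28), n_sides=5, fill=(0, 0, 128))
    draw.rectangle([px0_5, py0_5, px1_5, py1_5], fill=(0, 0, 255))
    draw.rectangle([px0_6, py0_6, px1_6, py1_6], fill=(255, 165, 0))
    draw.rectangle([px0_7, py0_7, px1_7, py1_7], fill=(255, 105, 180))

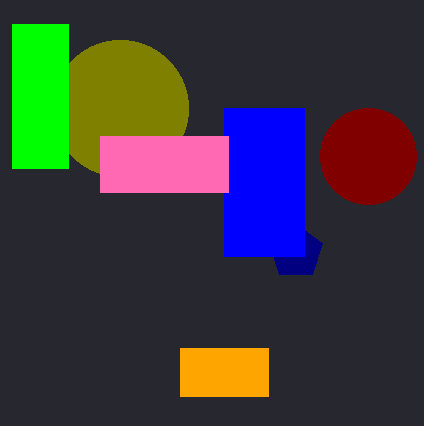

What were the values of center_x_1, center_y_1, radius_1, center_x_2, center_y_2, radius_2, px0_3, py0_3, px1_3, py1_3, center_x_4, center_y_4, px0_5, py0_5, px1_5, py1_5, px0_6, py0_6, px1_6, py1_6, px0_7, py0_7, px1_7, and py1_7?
center_x_1 = 368
center_y_1 = 156
radius_1 = 48
center_x_2 = 120
center_y_2 = 108
radius_2 = 68
px0_3 = 12
py0_3 = 24
px1_3 = 68
py1_3 = 168
center_x_4 = 296
center_y_4 = 252
px0_5 = 224
py0_5 = 108
px1_5 = 304
py1_5 = 256
px0_6 = 180
py0_6 = 348
px1_6 = 268
py1_6 = 396
px0_7 = 100
py0_7 = 136
px1_7 = 228
py1_7 = 192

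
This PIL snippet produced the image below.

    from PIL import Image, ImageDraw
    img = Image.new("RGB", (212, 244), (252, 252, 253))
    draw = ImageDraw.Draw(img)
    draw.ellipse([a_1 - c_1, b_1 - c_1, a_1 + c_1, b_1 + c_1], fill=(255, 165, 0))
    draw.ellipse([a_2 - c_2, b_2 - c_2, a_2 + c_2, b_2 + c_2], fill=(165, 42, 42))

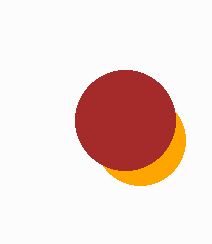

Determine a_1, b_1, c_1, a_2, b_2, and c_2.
a_1 = 140
b_1 = 140
c_1 = 45
a_2 = 125
b_2 = 120
c_2 = 50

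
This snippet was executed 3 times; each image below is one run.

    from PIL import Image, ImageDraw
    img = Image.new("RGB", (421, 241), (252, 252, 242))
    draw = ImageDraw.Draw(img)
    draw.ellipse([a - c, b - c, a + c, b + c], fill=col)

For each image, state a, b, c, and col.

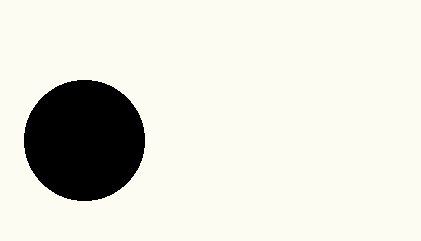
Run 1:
a = 84
b = 140
c = 60
col = 'black'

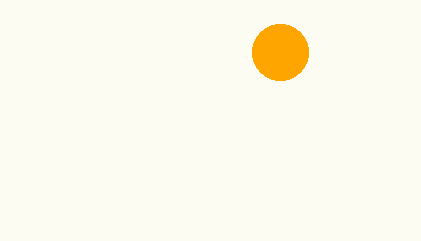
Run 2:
a = 280; b = 52; c = 28; col = 'orange'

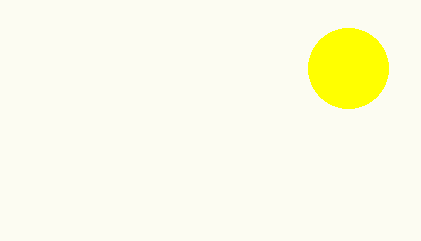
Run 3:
a = 348; b = 68; c = 40; col = 'yellow'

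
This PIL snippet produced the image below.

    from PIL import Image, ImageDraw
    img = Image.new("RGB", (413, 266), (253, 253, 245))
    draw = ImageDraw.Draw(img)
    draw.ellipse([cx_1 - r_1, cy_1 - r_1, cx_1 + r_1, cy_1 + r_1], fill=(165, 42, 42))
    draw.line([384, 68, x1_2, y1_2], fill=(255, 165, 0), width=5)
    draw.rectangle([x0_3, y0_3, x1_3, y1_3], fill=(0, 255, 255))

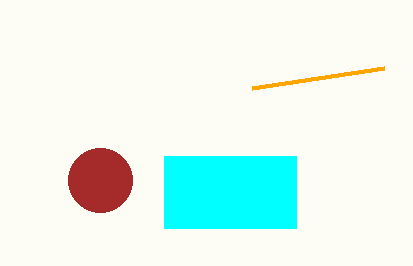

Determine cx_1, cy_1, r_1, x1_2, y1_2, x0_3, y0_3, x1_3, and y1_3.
cx_1 = 100, cy_1 = 180, r_1 = 32, x1_2 = 252, y1_2 = 88, x0_3 = 164, y0_3 = 156, x1_3 = 296, y1_3 = 228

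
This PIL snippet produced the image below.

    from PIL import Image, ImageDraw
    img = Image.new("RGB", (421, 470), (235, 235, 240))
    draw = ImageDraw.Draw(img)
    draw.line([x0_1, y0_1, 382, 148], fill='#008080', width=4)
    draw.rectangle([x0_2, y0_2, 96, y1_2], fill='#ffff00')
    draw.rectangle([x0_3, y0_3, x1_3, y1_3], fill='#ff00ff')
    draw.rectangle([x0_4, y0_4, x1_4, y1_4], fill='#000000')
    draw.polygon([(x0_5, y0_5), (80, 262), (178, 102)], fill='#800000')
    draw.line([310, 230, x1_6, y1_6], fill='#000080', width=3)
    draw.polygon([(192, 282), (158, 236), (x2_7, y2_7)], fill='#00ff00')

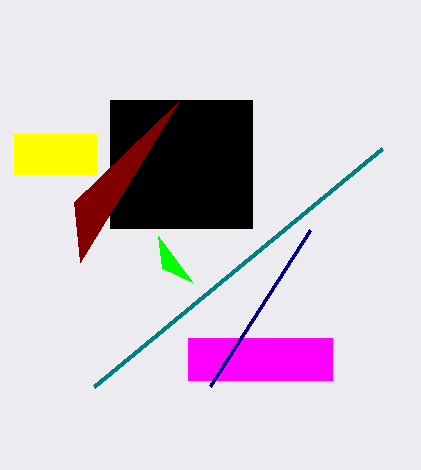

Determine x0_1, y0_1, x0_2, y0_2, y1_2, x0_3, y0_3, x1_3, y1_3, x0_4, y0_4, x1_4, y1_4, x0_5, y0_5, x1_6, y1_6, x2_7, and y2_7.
x0_1 = 94
y0_1 = 386
x0_2 = 14
y0_2 = 134
y1_2 = 174
x0_3 = 188
y0_3 = 338
x1_3 = 332
y1_3 = 380
x0_4 = 110
y0_4 = 100
x1_4 = 252
y1_4 = 228
x0_5 = 74
y0_5 = 202
x1_6 = 210
y1_6 = 386
x2_7 = 162
y2_7 = 268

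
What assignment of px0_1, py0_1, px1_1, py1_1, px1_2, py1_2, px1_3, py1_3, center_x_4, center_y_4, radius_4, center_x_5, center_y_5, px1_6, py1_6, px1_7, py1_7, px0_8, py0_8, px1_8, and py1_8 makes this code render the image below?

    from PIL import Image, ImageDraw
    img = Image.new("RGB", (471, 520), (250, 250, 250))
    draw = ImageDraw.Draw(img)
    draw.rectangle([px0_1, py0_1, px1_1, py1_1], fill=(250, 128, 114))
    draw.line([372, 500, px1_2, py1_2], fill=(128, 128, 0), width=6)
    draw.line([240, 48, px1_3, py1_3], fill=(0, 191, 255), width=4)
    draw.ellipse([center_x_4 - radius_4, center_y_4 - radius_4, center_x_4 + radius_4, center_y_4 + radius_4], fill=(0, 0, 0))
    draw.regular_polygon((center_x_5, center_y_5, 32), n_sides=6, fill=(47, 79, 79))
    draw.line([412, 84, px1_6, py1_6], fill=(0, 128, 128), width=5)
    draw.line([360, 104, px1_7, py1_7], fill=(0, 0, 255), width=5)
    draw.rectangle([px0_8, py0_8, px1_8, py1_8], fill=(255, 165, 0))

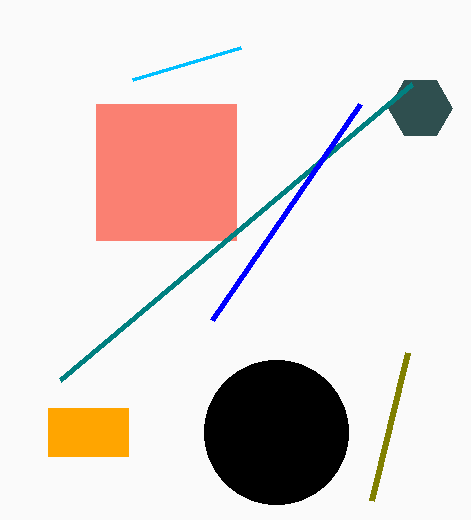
px0_1 = 96, py0_1 = 104, px1_1 = 236, py1_1 = 240, px1_2 = 408, py1_2 = 352, px1_3 = 132, py1_3 = 80, center_x_4 = 276, center_y_4 = 432, radius_4 = 72, center_x_5 = 420, center_y_5 = 108, px1_6 = 60, py1_6 = 380, px1_7 = 212, py1_7 = 320, px0_8 = 48, py0_8 = 408, px1_8 = 128, py1_8 = 456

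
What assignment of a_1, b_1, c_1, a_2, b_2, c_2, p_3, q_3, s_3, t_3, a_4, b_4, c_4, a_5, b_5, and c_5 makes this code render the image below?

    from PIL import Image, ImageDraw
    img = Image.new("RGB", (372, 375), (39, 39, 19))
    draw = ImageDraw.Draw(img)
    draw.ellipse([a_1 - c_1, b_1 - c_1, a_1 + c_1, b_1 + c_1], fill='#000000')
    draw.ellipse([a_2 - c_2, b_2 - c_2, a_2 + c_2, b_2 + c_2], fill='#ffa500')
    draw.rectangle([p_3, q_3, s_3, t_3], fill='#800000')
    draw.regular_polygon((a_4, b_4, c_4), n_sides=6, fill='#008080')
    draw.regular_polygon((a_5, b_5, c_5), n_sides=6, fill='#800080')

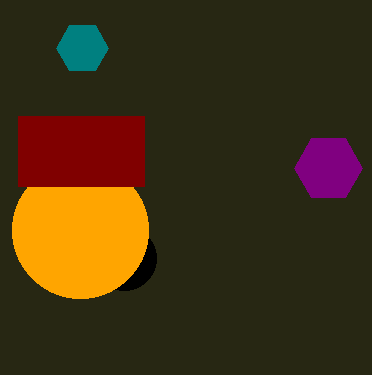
a_1 = 124; b_1 = 258; c_1 = 32; a_2 = 80; b_2 = 230; c_2 = 68; p_3 = 18; q_3 = 116; s_3 = 144; t_3 = 186; a_4 = 82; b_4 = 48; c_4 = 26; a_5 = 328; b_5 = 168; c_5 = 34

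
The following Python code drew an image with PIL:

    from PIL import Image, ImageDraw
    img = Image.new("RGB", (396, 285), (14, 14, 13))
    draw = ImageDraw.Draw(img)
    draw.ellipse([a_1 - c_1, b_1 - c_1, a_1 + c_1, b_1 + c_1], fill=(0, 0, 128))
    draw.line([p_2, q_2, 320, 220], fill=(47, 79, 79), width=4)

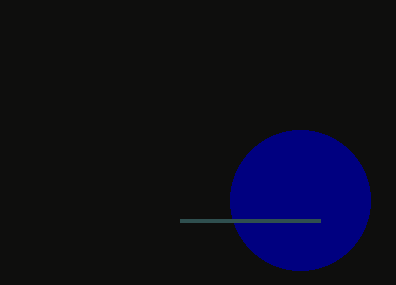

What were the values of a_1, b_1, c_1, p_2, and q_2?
a_1 = 300, b_1 = 200, c_1 = 70, p_2 = 180, q_2 = 220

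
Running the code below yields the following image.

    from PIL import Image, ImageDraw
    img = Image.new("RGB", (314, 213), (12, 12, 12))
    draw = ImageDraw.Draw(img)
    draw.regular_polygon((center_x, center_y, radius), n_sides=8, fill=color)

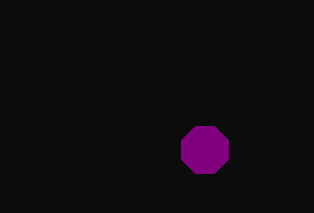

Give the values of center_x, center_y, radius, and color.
center_x = 205
center_y = 150
radius = 25
color = 'purple'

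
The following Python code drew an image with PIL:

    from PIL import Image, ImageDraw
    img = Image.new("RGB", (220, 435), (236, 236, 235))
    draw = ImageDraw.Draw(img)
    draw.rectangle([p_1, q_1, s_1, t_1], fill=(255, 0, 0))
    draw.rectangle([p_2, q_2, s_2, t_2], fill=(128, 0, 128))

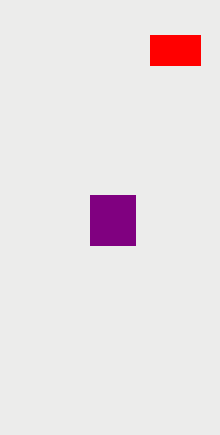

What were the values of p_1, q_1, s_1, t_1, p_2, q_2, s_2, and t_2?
p_1 = 150; q_1 = 35; s_1 = 200; t_1 = 65; p_2 = 90; q_2 = 195; s_2 = 135; t_2 = 245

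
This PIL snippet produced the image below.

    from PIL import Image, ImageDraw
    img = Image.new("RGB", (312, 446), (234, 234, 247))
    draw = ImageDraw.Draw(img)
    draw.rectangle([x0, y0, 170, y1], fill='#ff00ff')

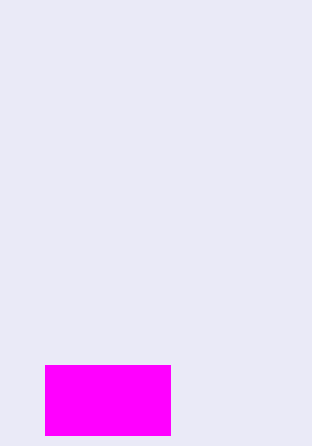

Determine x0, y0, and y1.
x0 = 45
y0 = 365
y1 = 435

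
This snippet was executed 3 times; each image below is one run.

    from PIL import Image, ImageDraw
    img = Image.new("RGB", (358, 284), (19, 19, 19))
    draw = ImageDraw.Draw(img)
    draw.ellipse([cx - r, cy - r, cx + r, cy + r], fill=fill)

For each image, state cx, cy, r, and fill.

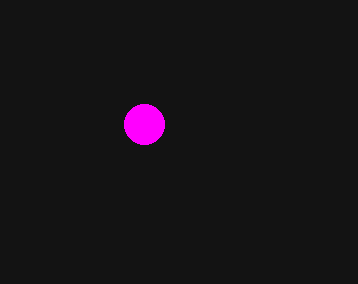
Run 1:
cx = 144; cy = 124; r = 20; fill = 'magenta'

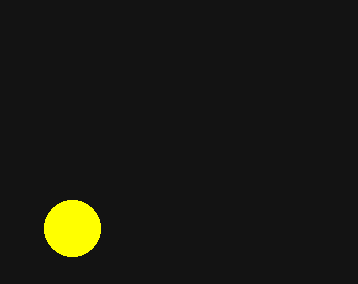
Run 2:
cx = 72, cy = 228, r = 28, fill = 'yellow'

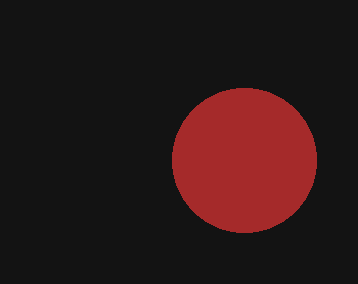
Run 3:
cx = 244; cy = 160; r = 72; fill = 'brown'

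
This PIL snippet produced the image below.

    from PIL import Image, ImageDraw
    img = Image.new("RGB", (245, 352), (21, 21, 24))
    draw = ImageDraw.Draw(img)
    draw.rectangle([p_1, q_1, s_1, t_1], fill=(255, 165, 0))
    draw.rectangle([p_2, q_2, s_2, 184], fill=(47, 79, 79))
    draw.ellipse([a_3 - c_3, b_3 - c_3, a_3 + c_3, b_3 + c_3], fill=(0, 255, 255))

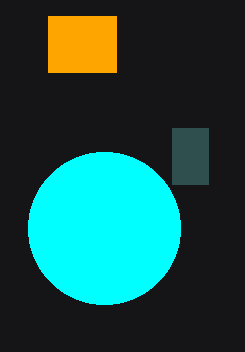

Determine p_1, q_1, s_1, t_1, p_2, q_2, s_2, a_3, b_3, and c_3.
p_1 = 48; q_1 = 16; s_1 = 116; t_1 = 72; p_2 = 172; q_2 = 128; s_2 = 208; a_3 = 104; b_3 = 228; c_3 = 76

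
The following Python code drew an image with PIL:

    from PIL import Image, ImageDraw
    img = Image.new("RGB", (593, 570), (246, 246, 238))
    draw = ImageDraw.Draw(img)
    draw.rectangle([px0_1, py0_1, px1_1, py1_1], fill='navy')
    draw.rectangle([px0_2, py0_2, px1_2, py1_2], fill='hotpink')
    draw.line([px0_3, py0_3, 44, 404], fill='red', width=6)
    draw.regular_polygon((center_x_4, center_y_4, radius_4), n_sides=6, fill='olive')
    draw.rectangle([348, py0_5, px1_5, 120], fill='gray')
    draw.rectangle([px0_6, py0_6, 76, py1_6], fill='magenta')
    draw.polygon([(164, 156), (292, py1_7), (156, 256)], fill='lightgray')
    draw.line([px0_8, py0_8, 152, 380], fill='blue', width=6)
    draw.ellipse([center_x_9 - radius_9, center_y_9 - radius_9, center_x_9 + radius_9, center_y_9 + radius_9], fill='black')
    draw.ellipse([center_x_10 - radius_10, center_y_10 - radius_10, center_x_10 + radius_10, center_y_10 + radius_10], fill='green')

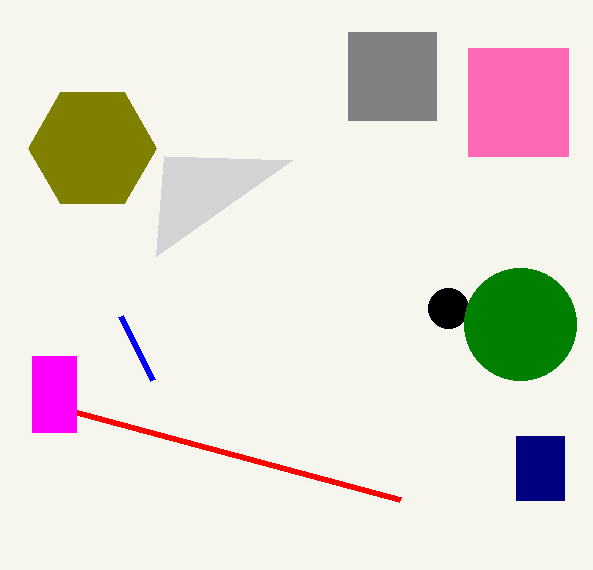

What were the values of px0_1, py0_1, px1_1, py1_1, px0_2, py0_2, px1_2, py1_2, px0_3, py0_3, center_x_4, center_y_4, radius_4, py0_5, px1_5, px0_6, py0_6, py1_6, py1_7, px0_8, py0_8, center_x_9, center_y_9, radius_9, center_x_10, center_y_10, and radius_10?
px0_1 = 516, py0_1 = 436, px1_1 = 564, py1_1 = 500, px0_2 = 468, py0_2 = 48, px1_2 = 568, py1_2 = 156, px0_3 = 400, py0_3 = 500, center_x_4 = 92, center_y_4 = 148, radius_4 = 64, py0_5 = 32, px1_5 = 436, px0_6 = 32, py0_6 = 356, py1_6 = 432, py1_7 = 160, px0_8 = 120, py0_8 = 316, center_x_9 = 448, center_y_9 = 308, radius_9 = 20, center_x_10 = 520, center_y_10 = 324, radius_10 = 56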